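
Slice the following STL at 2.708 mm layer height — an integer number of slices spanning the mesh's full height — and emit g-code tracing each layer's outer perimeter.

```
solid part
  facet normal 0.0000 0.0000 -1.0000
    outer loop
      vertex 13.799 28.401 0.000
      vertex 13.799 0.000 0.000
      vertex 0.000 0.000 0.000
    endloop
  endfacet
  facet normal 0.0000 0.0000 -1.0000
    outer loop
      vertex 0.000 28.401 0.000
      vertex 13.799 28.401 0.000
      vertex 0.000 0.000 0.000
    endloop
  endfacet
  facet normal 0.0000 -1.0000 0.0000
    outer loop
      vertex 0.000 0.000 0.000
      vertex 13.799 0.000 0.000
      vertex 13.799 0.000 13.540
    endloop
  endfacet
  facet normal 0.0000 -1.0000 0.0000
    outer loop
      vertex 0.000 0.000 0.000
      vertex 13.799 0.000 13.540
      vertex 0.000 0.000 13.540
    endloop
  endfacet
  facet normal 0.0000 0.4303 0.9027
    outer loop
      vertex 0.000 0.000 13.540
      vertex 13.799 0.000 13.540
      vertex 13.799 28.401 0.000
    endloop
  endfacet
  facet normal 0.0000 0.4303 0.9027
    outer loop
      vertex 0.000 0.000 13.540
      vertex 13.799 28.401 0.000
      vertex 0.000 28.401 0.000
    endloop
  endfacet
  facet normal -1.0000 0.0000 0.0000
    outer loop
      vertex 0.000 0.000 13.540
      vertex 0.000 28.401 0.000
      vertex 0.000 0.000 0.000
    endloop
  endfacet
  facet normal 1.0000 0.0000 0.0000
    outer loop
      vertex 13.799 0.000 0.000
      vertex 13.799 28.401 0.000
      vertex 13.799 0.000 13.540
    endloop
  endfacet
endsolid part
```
; perimeter-only toolpath
G21 ; units = mm
G90 ; absolute positioning
G28 ; home
; layer 1
G0 Z2.708
G0 X0.000 Y0.000
G1 X13.799 Y0.000
G1 X13.799 Y22.721
G1 X0.000 Y22.721
G1 X0.000 Y0.000
; layer 2
G0 Z5.416
G0 X0.000 Y0.000
G1 X13.799 Y0.000
G1 X13.799 Y17.041
G1 X0.000 Y17.041
G1 X0.000 Y0.000
; layer 3
G0 Z8.124
G0 X0.000 Y0.000
G1 X13.799 Y0.000
G1 X13.799 Y11.360
G1 X0.000 Y11.360
G1 X0.000 Y0.000
; layer 4
G0 Z10.832
G0 X0.000 Y0.000
G1 X13.799 Y0.000
G1 X13.799 Y5.680
G1 X0.000 Y5.680
G1 X0.000 Y0.000
M2 ; end

The solid is a wedge (ramp): 13.8 × 28.4 mm base, rising to 13.5 mm along the y=0 edge and sloping linearly to z=0 at y=28.4. Slicing at Δz = 2.708 mm — 5 equal slices spanning the solid's height, so layer i sits at z = i·h/5 — gives 4 non-empty perimeters. Each is a 4-segment closed polygon; G0 lifts to the layer z and rapids to the start vertex, then G1 traces the edges. The cross-section shrinks linearly with z (the slice at the apex is degenerate and omitted).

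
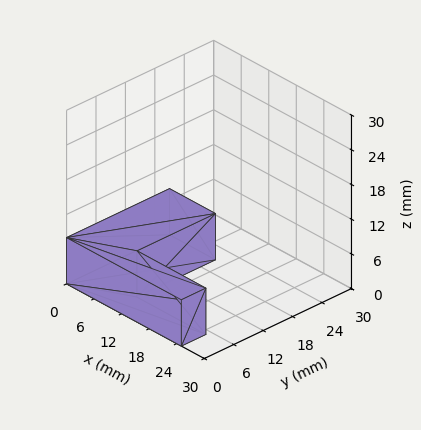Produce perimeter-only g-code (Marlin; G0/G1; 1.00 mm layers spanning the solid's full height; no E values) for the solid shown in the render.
Reading the render: the shape is an L-shaped prism: outer 25 × 21 mm, arm thicknesses ≈ 5 mm (horizontal) and 10 mm (vertical), extruded 8 mm in z (dimensions read to the nearest mm from the axis ticks). For the g-code, the solid's height is divided into equal slices at the stated Δz and each level perimeter traced with G1 moves after a G0 lift.

; perimeter-only toolpath
G21 ; units = mm
G90 ; absolute positioning
G28 ; home
; layer 1
G0 Z1.00
G0 X0.00 Y0.00
G1 X25.00 Y0.00
G1 X25.00 Y5.00
G1 X10.00 Y5.00
G1 X10.00 Y21.00
G1 X0.00 Y21.00
G1 X0.00 Y0.00
; layer 2
G0 Z2.00
G0 X0.00 Y0.00
G1 X25.00 Y0.00
G1 X25.00 Y5.00
G1 X10.00 Y5.00
G1 X10.00 Y21.00
G1 X0.00 Y21.00
G1 X0.00 Y0.00
; layer 3
G0 Z3.00
G0 X0.00 Y0.00
G1 X25.00 Y0.00
G1 X25.00 Y5.00
G1 X10.00 Y5.00
G1 X10.00 Y21.00
G1 X0.00 Y21.00
G1 X0.00 Y0.00
; layer 4
G0 Z4.00
G0 X0.00 Y0.00
G1 X25.00 Y0.00
G1 X25.00 Y5.00
G1 X10.00 Y5.00
G1 X10.00 Y21.00
G1 X0.00 Y21.00
G1 X0.00 Y0.00
; layer 5
G0 Z5.00
G0 X0.00 Y0.00
G1 X25.00 Y0.00
G1 X25.00 Y5.00
G1 X10.00 Y5.00
G1 X10.00 Y21.00
G1 X0.00 Y21.00
G1 X0.00 Y0.00
; layer 6
G0 Z6.00
G0 X0.00 Y0.00
G1 X25.00 Y0.00
G1 X25.00 Y5.00
G1 X10.00 Y5.00
G1 X10.00 Y21.00
G1 X0.00 Y21.00
G1 X0.00 Y0.00
; layer 7
G0 Z7.00
G0 X0.00 Y0.00
G1 X25.00 Y0.00
G1 X25.00 Y5.00
G1 X10.00 Y5.00
G1 X10.00 Y21.00
G1 X0.00 Y21.00
G1 X0.00 Y0.00
; layer 8
G0 Z8.00
G0 X0.00 Y0.00
G1 X25.00 Y0.00
G1 X25.00 Y5.00
G1 X10.00 Y5.00
G1 X10.00 Y21.00
G1 X0.00 Y21.00
G1 X0.00 Y0.00
M2 ; end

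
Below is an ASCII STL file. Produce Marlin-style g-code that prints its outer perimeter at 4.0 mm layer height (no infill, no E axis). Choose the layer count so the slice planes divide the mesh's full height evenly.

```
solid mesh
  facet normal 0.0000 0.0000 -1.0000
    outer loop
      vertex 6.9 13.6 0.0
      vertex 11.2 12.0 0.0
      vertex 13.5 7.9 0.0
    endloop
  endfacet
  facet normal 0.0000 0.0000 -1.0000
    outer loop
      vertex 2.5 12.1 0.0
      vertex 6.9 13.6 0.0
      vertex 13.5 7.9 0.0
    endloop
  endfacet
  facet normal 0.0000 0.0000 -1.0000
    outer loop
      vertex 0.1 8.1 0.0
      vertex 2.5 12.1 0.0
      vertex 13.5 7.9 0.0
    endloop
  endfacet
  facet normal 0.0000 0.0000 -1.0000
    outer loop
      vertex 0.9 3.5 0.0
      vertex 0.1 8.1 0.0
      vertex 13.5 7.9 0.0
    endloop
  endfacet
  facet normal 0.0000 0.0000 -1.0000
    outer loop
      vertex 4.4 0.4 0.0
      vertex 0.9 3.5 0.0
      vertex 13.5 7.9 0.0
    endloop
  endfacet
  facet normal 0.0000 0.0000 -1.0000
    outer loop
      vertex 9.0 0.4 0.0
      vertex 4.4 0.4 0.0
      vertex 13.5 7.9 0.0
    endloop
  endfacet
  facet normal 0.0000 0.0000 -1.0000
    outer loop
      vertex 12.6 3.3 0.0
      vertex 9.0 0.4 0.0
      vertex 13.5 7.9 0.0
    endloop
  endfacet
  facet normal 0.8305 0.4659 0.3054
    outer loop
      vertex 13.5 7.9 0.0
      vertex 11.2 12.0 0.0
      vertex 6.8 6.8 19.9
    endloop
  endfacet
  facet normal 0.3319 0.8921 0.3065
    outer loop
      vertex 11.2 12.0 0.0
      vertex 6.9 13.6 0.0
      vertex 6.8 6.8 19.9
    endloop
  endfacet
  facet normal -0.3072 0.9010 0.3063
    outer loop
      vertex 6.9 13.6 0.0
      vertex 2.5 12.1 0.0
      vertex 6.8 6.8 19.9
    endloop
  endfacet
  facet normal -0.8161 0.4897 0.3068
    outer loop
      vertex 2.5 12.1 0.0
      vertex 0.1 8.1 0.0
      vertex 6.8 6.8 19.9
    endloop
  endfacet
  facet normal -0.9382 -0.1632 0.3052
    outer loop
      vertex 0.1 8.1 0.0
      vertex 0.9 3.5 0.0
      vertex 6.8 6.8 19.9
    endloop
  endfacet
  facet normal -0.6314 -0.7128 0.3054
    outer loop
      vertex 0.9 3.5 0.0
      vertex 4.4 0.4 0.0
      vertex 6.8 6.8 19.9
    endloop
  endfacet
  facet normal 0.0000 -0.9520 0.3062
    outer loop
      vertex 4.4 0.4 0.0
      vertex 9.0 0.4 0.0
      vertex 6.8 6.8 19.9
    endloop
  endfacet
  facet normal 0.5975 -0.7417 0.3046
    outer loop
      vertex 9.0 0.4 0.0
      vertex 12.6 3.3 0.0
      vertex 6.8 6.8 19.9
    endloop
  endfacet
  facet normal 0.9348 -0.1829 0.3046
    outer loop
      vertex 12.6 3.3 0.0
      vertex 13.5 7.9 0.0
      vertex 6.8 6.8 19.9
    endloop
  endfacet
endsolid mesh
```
; perimeter-only toolpath
G21 ; units = mm
G90 ; absolute positioning
G28 ; home
; layer 1
G0 Z4.0
G0 X12.2 Y7.7
G1 X10.3 Y11.0
G1 X6.9 Y12.2
G1 X3.4 Y11.0
G1 X1.4 Y7.8
G1 X2.1 Y4.2
G1 X4.9 Y1.7
G1 X8.6 Y1.7
G1 X11.4 Y4.0
G1 X12.2 Y7.7
; layer 2
G0 Z8.0
G0 X10.8 Y7.5
G1 X9.4 Y9.9
G1 X6.9 Y10.9
G1 X4.2 Y10.0
G1 X2.8 Y7.6
G1 X3.3 Y4.8
G1 X5.4 Y3.0
G1 X8.1 Y3.0
G1 X10.3 Y4.7
G1 X10.8 Y7.5
; layer 3
G0 Z11.9
G0 X9.5 Y7.2
G1 X8.6 Y8.9
G1 X6.8 Y9.5
G1 X5.1 Y8.9
G1 X4.1 Y7.3
G1 X4.4 Y5.5
G1 X5.8 Y4.2
G1 X7.7 Y4.2
G1 X9.1 Y5.4
G1 X9.5 Y7.2
; layer 4
G0 Z15.9
G0 X8.1 Y7.0
G1 X7.7 Y7.8
G1 X6.8 Y8.2
G1 X5.9 Y7.9
G1 X5.5 Y7.1
G1 X5.6 Y6.1
G1 X6.3 Y5.5
G1 X7.2 Y5.5
G1 X8.0 Y6.1
G1 X8.1 Y7.0
M2 ; end

The solid is a regular 9-sided pyramid, base circumscribed radius ≈ 6.8 mm, apex at z ≈ 19.9 mm. Slicing at Δz = 4.0 mm — 5 equal slices spanning the solid's height, so layer i sits at z = i·h/5 — gives 4 non-empty perimeters. Each is a 9-segment closed polygon; G0 lifts to the layer z and rapids to the start vertex, then G1 traces the edges. The cross-section shrinks linearly with z (the slice at the apex is degenerate and omitted).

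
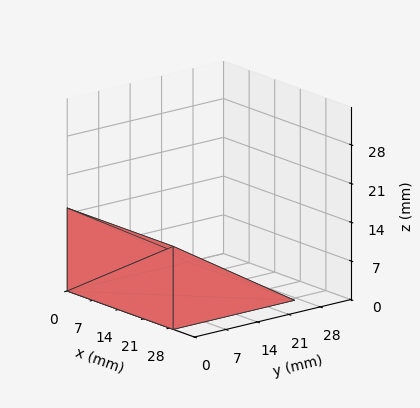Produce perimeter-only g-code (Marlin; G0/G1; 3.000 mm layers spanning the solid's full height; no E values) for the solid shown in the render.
Reading the render: the shape is a wedge (ramp): 29 × 27 mm base, rising to 15 mm along the y=0 edge and sloping linearly to z=0 at y=27 (dimensions read to the nearest mm from the axis ticks). For the g-code, the solid's height is divided into equal slices at the stated Δz and each level perimeter traced with G1 moves after a G0 lift.

; perimeter-only toolpath
G21 ; units = mm
G90 ; absolute positioning
G28 ; home
; layer 1
G0 Z3.000
G0 X0.000 Y0.000
G1 X29.000 Y0.000
G1 X29.000 Y21.600
G1 X0.000 Y21.600
G1 X0.000 Y0.000
; layer 2
G0 Z6.000
G0 X0.000 Y0.000
G1 X29.000 Y0.000
G1 X29.000 Y16.200
G1 X0.000 Y16.200
G1 X0.000 Y0.000
; layer 3
G0 Z9.000
G0 X0.000 Y0.000
G1 X29.000 Y0.000
G1 X29.000 Y10.800
G1 X0.000 Y10.800
G1 X0.000 Y0.000
; layer 4
G0 Z12.000
G0 X0.000 Y0.000
G1 X29.000 Y0.000
G1 X29.000 Y5.400
G1 X0.000 Y5.400
G1 X0.000 Y0.000
M2 ; end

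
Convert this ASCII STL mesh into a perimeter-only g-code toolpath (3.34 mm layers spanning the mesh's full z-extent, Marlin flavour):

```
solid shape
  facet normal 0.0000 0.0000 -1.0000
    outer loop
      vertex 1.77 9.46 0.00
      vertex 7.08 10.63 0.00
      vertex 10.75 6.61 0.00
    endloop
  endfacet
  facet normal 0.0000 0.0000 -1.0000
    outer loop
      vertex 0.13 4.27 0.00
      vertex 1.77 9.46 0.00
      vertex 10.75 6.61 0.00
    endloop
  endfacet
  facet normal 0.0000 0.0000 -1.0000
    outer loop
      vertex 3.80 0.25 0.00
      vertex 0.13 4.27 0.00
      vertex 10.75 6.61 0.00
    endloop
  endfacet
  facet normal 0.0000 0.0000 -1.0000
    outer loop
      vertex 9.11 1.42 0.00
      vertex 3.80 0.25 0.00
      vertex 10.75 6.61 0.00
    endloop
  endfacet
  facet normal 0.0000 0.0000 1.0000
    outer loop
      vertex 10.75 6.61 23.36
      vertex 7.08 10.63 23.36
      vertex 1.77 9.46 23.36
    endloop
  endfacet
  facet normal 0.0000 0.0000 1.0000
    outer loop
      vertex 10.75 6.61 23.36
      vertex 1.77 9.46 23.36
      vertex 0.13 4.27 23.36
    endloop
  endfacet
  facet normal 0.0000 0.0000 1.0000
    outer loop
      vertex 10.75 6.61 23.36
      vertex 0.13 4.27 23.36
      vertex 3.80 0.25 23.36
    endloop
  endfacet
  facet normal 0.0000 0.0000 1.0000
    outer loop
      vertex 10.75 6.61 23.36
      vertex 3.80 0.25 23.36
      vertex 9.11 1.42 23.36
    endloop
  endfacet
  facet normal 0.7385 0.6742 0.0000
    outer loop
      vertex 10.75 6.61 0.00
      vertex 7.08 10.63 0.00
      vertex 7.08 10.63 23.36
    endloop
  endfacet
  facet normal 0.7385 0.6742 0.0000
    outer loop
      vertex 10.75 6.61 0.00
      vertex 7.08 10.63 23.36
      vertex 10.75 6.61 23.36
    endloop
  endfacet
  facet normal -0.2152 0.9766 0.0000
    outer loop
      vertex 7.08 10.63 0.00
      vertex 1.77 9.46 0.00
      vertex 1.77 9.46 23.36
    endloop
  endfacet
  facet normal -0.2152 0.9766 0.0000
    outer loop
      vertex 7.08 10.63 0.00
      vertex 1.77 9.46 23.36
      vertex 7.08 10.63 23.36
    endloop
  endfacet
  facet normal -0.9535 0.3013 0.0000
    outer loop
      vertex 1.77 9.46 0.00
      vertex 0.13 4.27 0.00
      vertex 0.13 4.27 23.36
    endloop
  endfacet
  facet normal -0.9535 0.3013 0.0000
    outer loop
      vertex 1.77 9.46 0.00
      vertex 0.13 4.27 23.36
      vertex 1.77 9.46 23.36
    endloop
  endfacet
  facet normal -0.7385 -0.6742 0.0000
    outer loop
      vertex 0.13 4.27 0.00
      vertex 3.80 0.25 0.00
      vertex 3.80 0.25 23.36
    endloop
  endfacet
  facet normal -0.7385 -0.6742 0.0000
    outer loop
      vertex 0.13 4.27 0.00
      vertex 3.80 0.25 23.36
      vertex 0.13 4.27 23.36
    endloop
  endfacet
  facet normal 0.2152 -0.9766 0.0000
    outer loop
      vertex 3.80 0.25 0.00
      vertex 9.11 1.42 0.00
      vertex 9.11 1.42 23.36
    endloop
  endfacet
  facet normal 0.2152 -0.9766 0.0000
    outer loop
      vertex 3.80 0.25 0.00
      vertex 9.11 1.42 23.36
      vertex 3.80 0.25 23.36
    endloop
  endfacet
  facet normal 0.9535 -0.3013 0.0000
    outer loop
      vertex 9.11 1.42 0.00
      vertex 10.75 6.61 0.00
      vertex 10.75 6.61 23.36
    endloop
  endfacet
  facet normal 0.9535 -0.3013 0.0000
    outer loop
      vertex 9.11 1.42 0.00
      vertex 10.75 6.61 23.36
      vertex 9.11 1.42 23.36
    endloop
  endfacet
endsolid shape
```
; perimeter-only toolpath
G21 ; units = mm
G90 ; absolute positioning
G28 ; home
; layer 1
G0 Z3.34
G0 X10.75 Y6.61
G1 X7.08 Y10.63
G1 X1.77 Y9.46
G1 X0.13 Y4.27
G1 X3.80 Y0.25
G1 X9.11 Y1.42
G1 X10.75 Y6.61
; layer 2
G0 Z6.67
G0 X10.75 Y6.61
G1 X7.08 Y10.63
G1 X1.77 Y9.46
G1 X0.13 Y4.27
G1 X3.80 Y0.25
G1 X9.11 Y1.42
G1 X10.75 Y6.61
; layer 3
G0 Z10.01
G0 X10.75 Y6.61
G1 X7.08 Y10.63
G1 X1.77 Y9.46
G1 X0.13 Y4.27
G1 X3.80 Y0.25
G1 X9.11 Y1.42
G1 X10.75 Y6.61
; layer 4
G0 Z13.35
G0 X10.75 Y6.61
G1 X7.08 Y10.63
G1 X1.77 Y9.46
G1 X0.13 Y4.27
G1 X3.80 Y0.25
G1 X9.11 Y1.42
G1 X10.75 Y6.61
; layer 5
G0 Z16.69
G0 X10.75 Y6.61
G1 X7.08 Y10.63
G1 X1.77 Y9.46
G1 X0.13 Y4.27
G1 X3.80 Y0.25
G1 X9.11 Y1.42
G1 X10.75 Y6.61
; layer 6
G0 Z20.02
G0 X10.75 Y6.61
G1 X7.08 Y10.63
G1 X1.77 Y9.46
G1 X0.13 Y4.27
G1 X3.80 Y0.25
G1 X9.11 Y1.42
G1 X10.75 Y6.61
; layer 7
G0 Z23.36
G0 X10.75 Y6.61
G1 X7.08 Y10.63
G1 X1.77 Y9.46
G1 X0.13 Y4.27
G1 X3.80 Y0.25
G1 X9.11 Y1.42
G1 X10.75 Y6.61
M2 ; end

The solid is a regular 6-sided prism (a cylinder approximated with 6 flat sides), circumscribed radius ≈ 5.44 mm, height ≈ 23.4 mm. Slicing at Δz = 3.34 mm — 7 equal slices spanning the solid's height, so layer i sits at z = i·h/7 — gives 7 non-empty perimeters. Each is a 6-segment closed polygon; G0 lifts to the layer z and rapids to the start vertex, then G1 traces the edges.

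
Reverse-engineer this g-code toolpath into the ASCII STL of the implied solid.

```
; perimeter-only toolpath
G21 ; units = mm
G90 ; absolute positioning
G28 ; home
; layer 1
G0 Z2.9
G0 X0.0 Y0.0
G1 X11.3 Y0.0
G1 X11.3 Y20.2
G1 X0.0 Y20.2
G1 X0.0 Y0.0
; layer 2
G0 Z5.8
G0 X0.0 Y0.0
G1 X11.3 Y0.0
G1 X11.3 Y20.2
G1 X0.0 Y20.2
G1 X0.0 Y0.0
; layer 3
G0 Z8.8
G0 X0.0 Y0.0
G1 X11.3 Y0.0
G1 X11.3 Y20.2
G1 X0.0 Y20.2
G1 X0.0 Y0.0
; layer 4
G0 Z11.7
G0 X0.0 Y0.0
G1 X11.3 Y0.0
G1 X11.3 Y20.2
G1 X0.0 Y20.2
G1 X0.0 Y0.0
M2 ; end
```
solid part
  facet normal 0.0000 0.0000 -1.0000
    outer loop
      vertex 11.3 20.2 0.0
      vertex 11.3 0.0 0.0
      vertex 0.0 0.0 0.0
    endloop
  endfacet
  facet normal 0.0000 0.0000 -1.0000
    outer loop
      vertex 0.0 20.2 0.0
      vertex 11.3 20.2 0.0
      vertex 0.0 0.0 0.0
    endloop
  endfacet
  facet normal 0.0000 0.0000 1.0000
    outer loop
      vertex 0.0 0.0 11.7
      vertex 11.3 0.0 11.7
      vertex 11.3 20.2 11.7
    endloop
  endfacet
  facet normal 0.0000 0.0000 1.0000
    outer loop
      vertex 0.0 0.0 11.7
      vertex 11.3 20.2 11.7
      vertex 0.0 20.2 11.7
    endloop
  endfacet
  facet normal 0.0000 -1.0000 0.0000
    outer loop
      vertex 0.0 0.0 0.0
      vertex 11.3 0.0 0.0
      vertex 11.3 0.0 11.7
    endloop
  endfacet
  facet normal 0.0000 -1.0000 0.0000
    outer loop
      vertex 0.0 0.0 0.0
      vertex 11.3 0.0 11.7
      vertex 0.0 0.0 11.7
    endloop
  endfacet
  facet normal 0.0000 1.0000 0.0000
    outer loop
      vertex 11.3 20.2 11.7
      vertex 11.3 20.2 0.0
      vertex 0.0 20.2 0.0
    endloop
  endfacet
  facet normal 0.0000 1.0000 0.0000
    outer loop
      vertex 0.0 20.2 11.7
      vertex 11.3 20.2 11.7
      vertex 0.0 20.2 0.0
    endloop
  endfacet
  facet normal -1.0000 0.0000 0.0000
    outer loop
      vertex 0.0 20.2 11.7
      vertex 0.0 20.2 0.0
      vertex 0.0 0.0 0.0
    endloop
  endfacet
  facet normal -1.0000 0.0000 0.0000
    outer loop
      vertex 0.0 0.0 11.7
      vertex 0.0 20.2 11.7
      vertex 0.0 0.0 0.0
    endloop
  endfacet
  facet normal 1.0000 0.0000 0.0000
    outer loop
      vertex 11.3 0.0 0.0
      vertex 11.3 20.2 0.0
      vertex 11.3 20.2 11.7
    endloop
  endfacet
  facet normal 1.0000 0.0000 0.0000
    outer loop
      vertex 11.3 0.0 0.0
      vertex 11.3 20.2 11.7
      vertex 11.3 0.0 11.7
    endloop
  endfacet
endsolid part

The G0 Z moves step by Δz≈2.9 mm. Every layer's G1 loop is the same polygon, so the solid is a straight extrusion of it from z=0 to z≈11.7. Closing with flat bottom and top caps and triangulating gives 12 facets — a rectangular box, roughly 11.3 × 20.2 mm footprint and 11.7 mm tall.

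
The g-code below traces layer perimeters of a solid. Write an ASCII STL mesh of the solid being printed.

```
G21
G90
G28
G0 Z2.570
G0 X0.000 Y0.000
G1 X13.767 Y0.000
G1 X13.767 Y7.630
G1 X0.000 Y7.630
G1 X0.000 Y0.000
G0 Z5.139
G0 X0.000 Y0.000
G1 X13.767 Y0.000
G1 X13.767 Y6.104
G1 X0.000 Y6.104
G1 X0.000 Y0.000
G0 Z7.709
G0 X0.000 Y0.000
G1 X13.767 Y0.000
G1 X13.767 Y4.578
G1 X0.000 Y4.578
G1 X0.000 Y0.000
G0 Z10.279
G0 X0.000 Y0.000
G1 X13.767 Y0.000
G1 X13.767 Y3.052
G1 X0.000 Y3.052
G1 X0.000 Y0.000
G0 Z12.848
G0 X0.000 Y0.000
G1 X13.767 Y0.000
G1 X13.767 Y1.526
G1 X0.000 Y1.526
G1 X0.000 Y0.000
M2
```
solid part
  facet normal 0.0000 0.0000 -1.0000
    outer loop
      vertex 13.767 9.156 0.000
      vertex 13.767 0.000 0.000
      vertex 0.000 0.000 0.000
    endloop
  endfacet
  facet normal 0.0000 0.0000 -1.0000
    outer loop
      vertex 0.000 9.156 0.000
      vertex 13.767 9.156 0.000
      vertex 0.000 0.000 0.000
    endloop
  endfacet
  facet normal 0.0000 -1.0000 0.0000
    outer loop
      vertex 0.000 0.000 0.000
      vertex 13.767 0.000 0.000
      vertex 13.767 0.000 15.418
    endloop
  endfacet
  facet normal 0.0000 -1.0000 0.0000
    outer loop
      vertex 0.000 0.000 0.000
      vertex 13.767 0.000 15.418
      vertex 0.000 0.000 15.418
    endloop
  endfacet
  facet normal 0.0000 0.8598 0.5106
    outer loop
      vertex 0.000 0.000 15.418
      vertex 13.767 0.000 15.418
      vertex 13.767 9.156 0.000
    endloop
  endfacet
  facet normal 0.0000 0.8598 0.5106
    outer loop
      vertex 0.000 0.000 15.418
      vertex 13.767 9.156 0.000
      vertex 0.000 9.156 0.000
    endloop
  endfacet
  facet normal -1.0000 0.0000 0.0000
    outer loop
      vertex 0.000 0.000 15.418
      vertex 0.000 9.156 0.000
      vertex 0.000 0.000 0.000
    endloop
  endfacet
  facet normal 1.0000 0.0000 0.0000
    outer loop
      vertex 13.767 0.000 0.000
      vertex 13.767 9.156 0.000
      vertex 13.767 0.000 15.418
    endloop
  endfacet
endsolid part

The G0 Z moves step by Δz≈2.570 mm. The G1 loops shrink linearly with z, so the solid tapers from its base footprint up to z≈15.4. Closing with a flat bottom cap and the tapered top and triangulating gives 8 facets — a wedge (ramp): 13.8 × 9.16 mm base, rising to 15.4 mm along the y=0 edge and sloping linearly to z=0 at y=9.16.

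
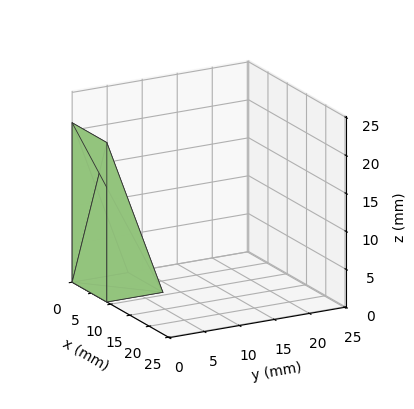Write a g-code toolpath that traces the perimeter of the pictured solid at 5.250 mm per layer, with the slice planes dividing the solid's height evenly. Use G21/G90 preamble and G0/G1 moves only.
Reading the render: the shape is a wedge (ramp): 9 × 8 mm base, rising to 21 mm along the y=0 edge and sloping linearly to z=0 at y=8 (dimensions read to the nearest mm from the axis ticks). For the g-code, the solid's height is divided into equal slices at the stated Δz and each level perimeter traced with G1 moves after a G0 lift.

; perimeter-only toolpath
G21 ; units = mm
G90 ; absolute positioning
G28 ; home
; layer 1
G0 Z5.250
G0 X0.000 Y0.000
G1 X9.000 Y0.000
G1 X9.000 Y6.000
G1 X0.000 Y6.000
G1 X0.000 Y0.000
; layer 2
G0 Z10.500
G0 X0.000 Y0.000
G1 X9.000 Y0.000
G1 X9.000 Y4.000
G1 X0.000 Y4.000
G1 X0.000 Y0.000
; layer 3
G0 Z15.750
G0 X0.000 Y0.000
G1 X9.000 Y0.000
G1 X9.000 Y2.000
G1 X0.000 Y2.000
G1 X0.000 Y0.000
M2 ; end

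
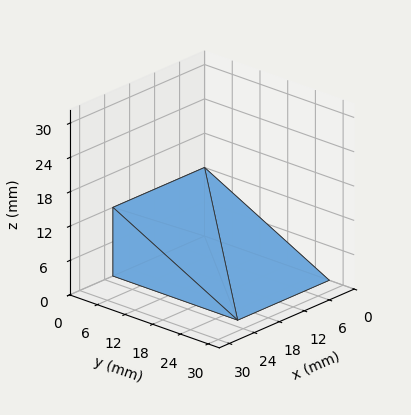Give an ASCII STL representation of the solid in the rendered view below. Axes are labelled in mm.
Reading the render: the shape is a wedge (ramp): 22 × 27 mm base, rising to 12 mm along the y=0 edge and sloping linearly to z=0 at y=27 (dimensions read to the nearest mm from the axis ticks). For the STL, each face is triangulated and given an outward normal.

solid part
  facet normal 0.0000 0.0000 -1.0000
    outer loop
      vertex 22.00 27.00 0.00
      vertex 22.00 0.00 0.00
      vertex 0.00 0.00 0.00
    endloop
  endfacet
  facet normal 0.0000 0.0000 -1.0000
    outer loop
      vertex 0.00 27.00 0.00
      vertex 22.00 27.00 0.00
      vertex 0.00 0.00 0.00
    endloop
  endfacet
  facet normal 0.0000 -1.0000 0.0000
    outer loop
      vertex 0.00 0.00 0.00
      vertex 22.00 0.00 0.00
      vertex 22.00 0.00 12.00
    endloop
  endfacet
  facet normal 0.0000 -1.0000 0.0000
    outer loop
      vertex 0.00 0.00 0.00
      vertex 22.00 0.00 12.00
      vertex 0.00 0.00 12.00
    endloop
  endfacet
  facet normal 0.0000 0.4061 0.9138
    outer loop
      vertex 0.00 0.00 12.00
      vertex 22.00 0.00 12.00
      vertex 22.00 27.00 0.00
    endloop
  endfacet
  facet normal 0.0000 0.4061 0.9138
    outer loop
      vertex 0.00 0.00 12.00
      vertex 22.00 27.00 0.00
      vertex 0.00 27.00 0.00
    endloop
  endfacet
  facet normal -1.0000 0.0000 0.0000
    outer loop
      vertex 0.00 0.00 12.00
      vertex 0.00 27.00 0.00
      vertex 0.00 0.00 0.00
    endloop
  endfacet
  facet normal 1.0000 0.0000 0.0000
    outer loop
      vertex 22.00 0.00 0.00
      vertex 22.00 27.00 0.00
      vertex 22.00 0.00 12.00
    endloop
  endfacet
endsolid part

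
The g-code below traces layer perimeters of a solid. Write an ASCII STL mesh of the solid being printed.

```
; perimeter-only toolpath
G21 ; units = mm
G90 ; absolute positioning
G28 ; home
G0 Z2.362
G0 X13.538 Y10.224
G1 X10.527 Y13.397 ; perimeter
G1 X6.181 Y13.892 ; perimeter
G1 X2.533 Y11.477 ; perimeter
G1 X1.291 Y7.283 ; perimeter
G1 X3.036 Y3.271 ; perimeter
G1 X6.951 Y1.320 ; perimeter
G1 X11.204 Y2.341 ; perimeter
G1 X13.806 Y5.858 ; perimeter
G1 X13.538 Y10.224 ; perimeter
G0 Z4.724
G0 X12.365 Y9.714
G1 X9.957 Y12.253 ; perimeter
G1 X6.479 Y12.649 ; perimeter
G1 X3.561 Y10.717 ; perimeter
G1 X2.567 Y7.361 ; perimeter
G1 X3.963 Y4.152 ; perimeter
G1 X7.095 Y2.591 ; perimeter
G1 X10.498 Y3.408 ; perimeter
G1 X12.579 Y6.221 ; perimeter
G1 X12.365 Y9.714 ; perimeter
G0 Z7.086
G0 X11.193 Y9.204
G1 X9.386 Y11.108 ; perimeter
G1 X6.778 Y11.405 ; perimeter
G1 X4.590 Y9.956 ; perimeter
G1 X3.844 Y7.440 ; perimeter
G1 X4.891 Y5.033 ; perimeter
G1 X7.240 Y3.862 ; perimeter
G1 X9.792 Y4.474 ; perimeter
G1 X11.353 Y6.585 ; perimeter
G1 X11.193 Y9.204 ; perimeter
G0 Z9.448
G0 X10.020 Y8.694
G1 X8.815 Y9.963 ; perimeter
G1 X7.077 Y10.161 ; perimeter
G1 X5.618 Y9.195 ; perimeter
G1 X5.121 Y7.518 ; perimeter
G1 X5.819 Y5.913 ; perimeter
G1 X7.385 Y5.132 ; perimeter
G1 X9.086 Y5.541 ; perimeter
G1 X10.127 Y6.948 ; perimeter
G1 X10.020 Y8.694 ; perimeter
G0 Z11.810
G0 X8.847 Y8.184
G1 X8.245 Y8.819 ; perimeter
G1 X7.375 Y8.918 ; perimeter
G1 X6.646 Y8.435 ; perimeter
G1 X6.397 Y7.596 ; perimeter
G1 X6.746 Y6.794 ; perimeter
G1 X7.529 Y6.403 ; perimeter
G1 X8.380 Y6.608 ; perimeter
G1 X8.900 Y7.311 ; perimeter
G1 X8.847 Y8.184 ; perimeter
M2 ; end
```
solid part
  facet normal 0.0000 0.0000 -1.0000
    outer loop
      vertex 5.882 15.136 0.000
      vertex 11.098 14.542 0.000
      vertex 14.711 10.734 0.000
    endloop
  endfacet
  facet normal 0.0000 0.0000 -1.0000
    outer loop
      vertex 1.505 12.238 0.000
      vertex 5.882 15.136 0.000
      vertex 14.711 10.734 0.000
    endloop
  endfacet
  facet normal 0.0000 0.0000 -1.0000
    outer loop
      vertex 0.014 7.205 0.000
      vertex 1.505 12.238 0.000
      vertex 14.711 10.734 0.000
    endloop
  endfacet
  facet normal 0.0000 0.0000 -1.0000
    outer loop
      vertex 2.108 2.391 0.000
      vertex 0.014 7.205 0.000
      vertex 14.711 10.734 0.000
    endloop
  endfacet
  facet normal 0.0000 0.0000 -1.0000
    outer loop
      vertex 6.806 0.049 0.000
      vertex 2.108 2.391 0.000
      vertex 14.711 10.734 0.000
    endloop
  endfacet
  facet normal 0.0000 0.0000 -1.0000
    outer loop
      vertex 11.910 1.275 0.000
      vertex 6.806 0.049 0.000
      vertex 14.711 10.734 0.000
    endloop
  endfacet
  facet normal 0.0000 0.0000 -1.0000
    outer loop
      vertex 15.032 5.495 0.000
      vertex 11.910 1.275 0.000
      vertex 14.711 10.734 0.000
    endloop
  endfacet
  facet normal 0.6466 0.6134 0.4535
    outer loop
      vertex 14.711 10.734 0.000
      vertex 11.098 14.542 0.000
      vertex 7.674 7.674 14.172
    endloop
  endfacet
  facet normal 0.1008 0.8855 0.4535
    outer loop
      vertex 11.098 14.542 0.000
      vertex 5.882 15.136 0.000
      vertex 7.674 7.674 14.172
    endloop
  endfacet
  facet normal -0.4920 0.7431 0.4535
    outer loop
      vertex 5.882 15.136 0.000
      vertex 1.505 12.238 0.000
      vertex 7.674 7.674 14.172
    endloop
  endfacet
  facet normal -0.8545 0.2532 0.4535
    outer loop
      vertex 1.505 12.238 0.000
      vertex 0.014 7.205 0.000
      vertex 7.674 7.674 14.172
    endloop
  endfacet
  facet normal -0.8173 -0.3555 0.4535
    outer loop
      vertex 0.014 7.205 0.000
      vertex 2.108 2.391 0.000
      vertex 7.674 7.674 14.172
    endloop
  endfacet
  facet normal -0.3976 -0.7976 0.4535
    outer loop
      vertex 2.108 2.391 0.000
      vertex 6.806 0.049 0.000
      vertex 7.674 7.674 14.172
    endloop
  endfacet
  facet normal 0.2082 -0.8666 0.4535
    outer loop
      vertex 6.806 0.049 0.000
      vertex 11.910 1.275 0.000
      vertex 7.674 7.674 14.172
    endloop
  endfacet
  facet normal 0.7165 -0.5301 0.4535
    outer loop
      vertex 11.910 1.275 0.000
      vertex 15.032 5.495 0.000
      vertex 7.674 7.674 14.172
    endloop
  endfacet
  facet normal 0.8896 0.0545 0.4535
    outer loop
      vertex 15.032 5.495 0.000
      vertex 14.711 10.734 0.000
      vertex 7.674 7.674 14.172
    endloop
  endfacet
endsolid part

The G0 Z moves step by Δz≈2.362 mm. The G1 loops shrink linearly with z, so the solid tapers from its base footprint up to z≈14.2. Closing with a flat bottom cap and the tapered top and triangulating gives 16 facets — a regular 9-sided pyramid, base circumscribed radius ≈ 7.67 mm, apex at z ≈ 14.2 mm.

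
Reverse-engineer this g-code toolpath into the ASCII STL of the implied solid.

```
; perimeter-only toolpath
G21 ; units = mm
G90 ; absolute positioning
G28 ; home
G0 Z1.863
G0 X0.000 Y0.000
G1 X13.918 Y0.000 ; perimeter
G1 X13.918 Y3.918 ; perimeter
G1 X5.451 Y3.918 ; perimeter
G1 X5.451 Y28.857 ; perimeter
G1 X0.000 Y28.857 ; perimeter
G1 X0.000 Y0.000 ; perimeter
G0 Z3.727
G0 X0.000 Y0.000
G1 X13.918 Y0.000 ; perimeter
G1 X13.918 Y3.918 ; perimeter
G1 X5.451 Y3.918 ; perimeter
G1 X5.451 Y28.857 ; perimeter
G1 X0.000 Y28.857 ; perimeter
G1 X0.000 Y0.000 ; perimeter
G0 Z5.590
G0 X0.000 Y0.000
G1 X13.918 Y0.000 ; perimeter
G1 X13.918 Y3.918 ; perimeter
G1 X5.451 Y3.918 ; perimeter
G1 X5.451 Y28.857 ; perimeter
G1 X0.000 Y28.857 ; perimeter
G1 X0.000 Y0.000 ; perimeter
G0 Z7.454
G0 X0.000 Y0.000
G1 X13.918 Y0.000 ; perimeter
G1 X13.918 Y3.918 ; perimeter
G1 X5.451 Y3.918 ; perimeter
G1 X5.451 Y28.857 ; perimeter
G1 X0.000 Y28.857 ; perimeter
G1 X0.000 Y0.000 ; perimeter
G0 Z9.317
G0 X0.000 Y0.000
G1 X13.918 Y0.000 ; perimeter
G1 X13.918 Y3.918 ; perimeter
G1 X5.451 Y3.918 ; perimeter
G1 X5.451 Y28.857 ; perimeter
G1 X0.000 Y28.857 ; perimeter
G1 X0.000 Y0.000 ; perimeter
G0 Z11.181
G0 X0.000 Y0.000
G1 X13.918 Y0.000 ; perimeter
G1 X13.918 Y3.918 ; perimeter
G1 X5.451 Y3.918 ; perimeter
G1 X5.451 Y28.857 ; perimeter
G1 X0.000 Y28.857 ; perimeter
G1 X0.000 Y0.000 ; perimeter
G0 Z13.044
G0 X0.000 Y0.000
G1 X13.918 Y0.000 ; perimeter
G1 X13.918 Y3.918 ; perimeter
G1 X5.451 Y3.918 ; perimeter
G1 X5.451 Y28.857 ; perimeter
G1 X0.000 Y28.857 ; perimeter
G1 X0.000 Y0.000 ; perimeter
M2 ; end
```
solid part
  facet normal 0.0000 0.0000 -1.0000
    outer loop
      vertex 13.918 3.918 0.000
      vertex 13.918 0.000 0.000
      vertex 0.000 0.000 0.000
    endloop
  endfacet
  facet normal 0.0000 0.0000 -1.0000
    outer loop
      vertex 5.451 3.918 0.000
      vertex 13.918 3.918 0.000
      vertex 0.000 0.000 0.000
    endloop
  endfacet
  facet normal 0.0000 0.0000 -1.0000
    outer loop
      vertex 5.451 28.857 0.000
      vertex 5.451 3.918 0.000
      vertex 0.000 0.000 0.000
    endloop
  endfacet
  facet normal 0.0000 0.0000 -1.0000
    outer loop
      vertex 0.000 28.857 0.000
      vertex 5.451 28.857 0.000
      vertex 0.000 0.000 0.000
    endloop
  endfacet
  facet normal 0.0000 0.0000 1.0000
    outer loop
      vertex 0.000 0.000 13.044
      vertex 13.918 0.000 13.044
      vertex 13.918 3.918 13.044
    endloop
  endfacet
  facet normal 0.0000 0.0000 1.0000
    outer loop
      vertex 0.000 0.000 13.044
      vertex 13.918 3.918 13.044
      vertex 5.451 3.918 13.044
    endloop
  endfacet
  facet normal 0.0000 0.0000 1.0000
    outer loop
      vertex 0.000 0.000 13.044
      vertex 5.451 3.918 13.044
      vertex 5.451 28.857 13.044
    endloop
  endfacet
  facet normal 0.0000 0.0000 1.0000
    outer loop
      vertex 0.000 0.000 13.044
      vertex 5.451 28.857 13.044
      vertex 0.000 28.857 13.044
    endloop
  endfacet
  facet normal 0.0000 -1.0000 0.0000
    outer loop
      vertex 0.000 0.000 0.000
      vertex 13.918 0.000 0.000
      vertex 13.918 0.000 13.044
    endloop
  endfacet
  facet normal 0.0000 -1.0000 0.0000
    outer loop
      vertex 0.000 0.000 0.000
      vertex 13.918 0.000 13.044
      vertex 0.000 0.000 13.044
    endloop
  endfacet
  facet normal 1.0000 0.0000 0.0000
    outer loop
      vertex 13.918 0.000 0.000
      vertex 13.918 3.918 0.000
      vertex 13.918 3.918 13.044
    endloop
  endfacet
  facet normal 1.0000 0.0000 0.0000
    outer loop
      vertex 13.918 0.000 0.000
      vertex 13.918 3.918 13.044
      vertex 13.918 0.000 13.044
    endloop
  endfacet
  facet normal 0.0000 1.0000 0.0000
    outer loop
      vertex 13.918 3.918 0.000
      vertex 5.451 3.918 0.000
      vertex 5.451 3.918 13.044
    endloop
  endfacet
  facet normal 0.0000 1.0000 0.0000
    outer loop
      vertex 13.918 3.918 0.000
      vertex 5.451 3.918 13.044
      vertex 13.918 3.918 13.044
    endloop
  endfacet
  facet normal 1.0000 0.0000 0.0000
    outer loop
      vertex 5.451 3.918 0.000
      vertex 5.451 28.857 0.000
      vertex 5.451 28.857 13.044
    endloop
  endfacet
  facet normal 1.0000 0.0000 0.0000
    outer loop
      vertex 5.451 3.918 0.000
      vertex 5.451 28.857 13.044
      vertex 5.451 3.918 13.044
    endloop
  endfacet
  facet normal 0.0000 1.0000 0.0000
    outer loop
      vertex 5.451 28.857 0.000
      vertex 0.000 28.857 0.000
      vertex 0.000 28.857 13.044
    endloop
  endfacet
  facet normal 0.0000 1.0000 0.0000
    outer loop
      vertex 5.451 28.857 0.000
      vertex 0.000 28.857 13.044
      vertex 5.451 28.857 13.044
    endloop
  endfacet
  facet normal -1.0000 0.0000 0.0000
    outer loop
      vertex 0.000 28.857 0.000
      vertex 0.000 0.000 0.000
      vertex 0.000 0.000 13.044
    endloop
  endfacet
  facet normal -1.0000 0.0000 0.0000
    outer loop
      vertex 0.000 28.857 0.000
      vertex 0.000 0.000 13.044
      vertex 0.000 28.857 13.044
    endloop
  endfacet
endsolid part

The G0 Z moves step by Δz≈1.863 mm. Every layer's G1 loop is the same polygon, so the solid is a straight extrusion of it from z=0 to z≈13. Closing with flat bottom and top caps and triangulating gives 20 facets — an L-shaped prism: outer 13.9 × 28.9 mm, arm thicknesses ≈ 3.92 mm (horizontal) and 5.45 mm (vertical), extruded 13 mm in z.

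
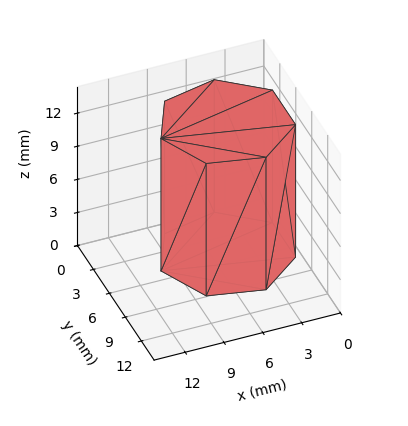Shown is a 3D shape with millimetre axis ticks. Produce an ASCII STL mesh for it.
Reading the render: the shape is a regular 7-sided prism (a cylinder approximated with 7 flat sides), circumscribed radius ≈ 5 mm, height ≈ 12 mm (dimensions read to the nearest mm from the axis ticks). For the STL, each face is triangulated and given an outward normal.

solid part
  facet normal 0.0000 0.0000 -1.0000
    outer loop
      vertex 3.887 9.875 0.000
      vertex 8.117 8.909 0.000
      vertex 10.000 5.000 0.000
    endloop
  endfacet
  facet normal 0.0000 0.0000 -1.0000
    outer loop
      vertex 0.495 7.169 0.000
      vertex 3.887 9.875 0.000
      vertex 10.000 5.000 0.000
    endloop
  endfacet
  facet normal 0.0000 0.0000 -1.0000
    outer loop
      vertex 0.495 2.831 0.000
      vertex 0.495 7.169 0.000
      vertex 10.000 5.000 0.000
    endloop
  endfacet
  facet normal 0.0000 0.0000 -1.0000
    outer loop
      vertex 3.887 0.125 0.000
      vertex 0.495 2.831 0.000
      vertex 10.000 5.000 0.000
    endloop
  endfacet
  facet normal 0.0000 0.0000 -1.0000
    outer loop
      vertex 8.117 1.091 0.000
      vertex 3.887 0.125 0.000
      vertex 10.000 5.000 0.000
    endloop
  endfacet
  facet normal 0.0000 0.0000 1.0000
    outer loop
      vertex 10.000 5.000 12.000
      vertex 8.117 8.909 12.000
      vertex 3.887 9.875 12.000
    endloop
  endfacet
  facet normal 0.0000 0.0000 1.0000
    outer loop
      vertex 10.000 5.000 12.000
      vertex 3.887 9.875 12.000
      vertex 0.495 7.169 12.000
    endloop
  endfacet
  facet normal 0.0000 0.0000 1.0000
    outer loop
      vertex 10.000 5.000 12.000
      vertex 0.495 7.169 12.000
      vertex 0.495 2.831 12.000
    endloop
  endfacet
  facet normal 0.0000 0.0000 1.0000
    outer loop
      vertex 10.000 5.000 12.000
      vertex 0.495 2.831 12.000
      vertex 3.887 0.125 12.000
    endloop
  endfacet
  facet normal 0.0000 0.0000 1.0000
    outer loop
      vertex 10.000 5.000 12.000
      vertex 3.887 0.125 12.000
      vertex 8.117 1.091 12.000
    endloop
  endfacet
  facet normal 0.9009 0.4340 0.0000
    outer loop
      vertex 10.000 5.000 0.000
      vertex 8.117 8.909 0.000
      vertex 8.117 8.909 12.000
    endloop
  endfacet
  facet normal 0.9009 0.4340 0.0000
    outer loop
      vertex 10.000 5.000 0.000
      vertex 8.117 8.909 12.000
      vertex 10.000 5.000 12.000
    endloop
  endfacet
  facet normal 0.2226 0.9749 0.0000
    outer loop
      vertex 8.117 8.909 0.000
      vertex 3.887 9.875 0.000
      vertex 3.887 9.875 12.000
    endloop
  endfacet
  facet normal 0.2226 0.9749 0.0000
    outer loop
      vertex 8.117 8.909 0.000
      vertex 3.887 9.875 12.000
      vertex 8.117 8.909 12.000
    endloop
  endfacet
  facet normal -0.6236 0.7817 0.0000
    outer loop
      vertex 3.887 9.875 0.000
      vertex 0.495 7.169 0.000
      vertex 0.495 7.169 12.000
    endloop
  endfacet
  facet normal -0.6236 0.7817 0.0000
    outer loop
      vertex 3.887 9.875 0.000
      vertex 0.495 7.169 12.000
      vertex 3.887 9.875 12.000
    endloop
  endfacet
  facet normal -1.0000 0.0000 0.0000
    outer loop
      vertex 0.495 7.169 0.000
      vertex 0.495 2.831 0.000
      vertex 0.495 2.831 12.000
    endloop
  endfacet
  facet normal -1.0000 0.0000 0.0000
    outer loop
      vertex 0.495 7.169 0.000
      vertex 0.495 2.831 12.000
      vertex 0.495 7.169 12.000
    endloop
  endfacet
  facet normal -0.6236 -0.7817 0.0000
    outer loop
      vertex 0.495 2.831 0.000
      vertex 3.887 0.125 0.000
      vertex 3.887 0.125 12.000
    endloop
  endfacet
  facet normal -0.6236 -0.7817 0.0000
    outer loop
      vertex 0.495 2.831 0.000
      vertex 3.887 0.125 12.000
      vertex 0.495 2.831 12.000
    endloop
  endfacet
  facet normal 0.2226 -0.9749 0.0000
    outer loop
      vertex 3.887 0.125 0.000
      vertex 8.117 1.091 0.000
      vertex 8.117 1.091 12.000
    endloop
  endfacet
  facet normal 0.2226 -0.9749 0.0000
    outer loop
      vertex 3.887 0.125 0.000
      vertex 8.117 1.091 12.000
      vertex 3.887 0.125 12.000
    endloop
  endfacet
  facet normal 0.9009 -0.4340 0.0000
    outer loop
      vertex 8.117 1.091 0.000
      vertex 10.000 5.000 0.000
      vertex 10.000 5.000 12.000
    endloop
  endfacet
  facet normal 0.9009 -0.4340 0.0000
    outer loop
      vertex 8.117 1.091 0.000
      vertex 10.000 5.000 12.000
      vertex 8.117 1.091 12.000
    endloop
  endfacet
endsolid part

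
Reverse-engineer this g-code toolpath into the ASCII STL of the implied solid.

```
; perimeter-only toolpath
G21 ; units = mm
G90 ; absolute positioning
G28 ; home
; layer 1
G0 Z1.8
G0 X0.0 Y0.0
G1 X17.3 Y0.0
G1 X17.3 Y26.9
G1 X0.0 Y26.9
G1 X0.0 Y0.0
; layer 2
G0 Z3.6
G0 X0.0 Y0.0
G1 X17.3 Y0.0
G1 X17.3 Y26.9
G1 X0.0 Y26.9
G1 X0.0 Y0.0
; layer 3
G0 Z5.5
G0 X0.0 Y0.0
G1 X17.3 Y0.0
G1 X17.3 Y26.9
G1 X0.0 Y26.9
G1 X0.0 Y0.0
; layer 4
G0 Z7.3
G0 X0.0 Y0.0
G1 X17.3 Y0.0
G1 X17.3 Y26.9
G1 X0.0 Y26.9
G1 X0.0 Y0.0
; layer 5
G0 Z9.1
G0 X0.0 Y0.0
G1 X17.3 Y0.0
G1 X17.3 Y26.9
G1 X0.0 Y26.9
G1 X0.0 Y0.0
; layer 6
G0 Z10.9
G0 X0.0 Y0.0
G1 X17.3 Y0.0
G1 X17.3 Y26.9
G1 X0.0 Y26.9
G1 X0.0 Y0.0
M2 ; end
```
solid part
  facet normal 0.0000 0.0000 -1.0000
    outer loop
      vertex 17.3 26.9 0.0
      vertex 17.3 0.0 0.0
      vertex 0.0 0.0 0.0
    endloop
  endfacet
  facet normal 0.0000 0.0000 -1.0000
    outer loop
      vertex 0.0 26.9 0.0
      vertex 17.3 26.9 0.0
      vertex 0.0 0.0 0.0
    endloop
  endfacet
  facet normal 0.0000 0.0000 1.0000
    outer loop
      vertex 0.0 0.0 10.9
      vertex 17.3 0.0 10.9
      vertex 17.3 26.9 10.9
    endloop
  endfacet
  facet normal 0.0000 0.0000 1.0000
    outer loop
      vertex 0.0 0.0 10.9
      vertex 17.3 26.9 10.9
      vertex 0.0 26.9 10.9
    endloop
  endfacet
  facet normal 0.0000 -1.0000 0.0000
    outer loop
      vertex 0.0 0.0 0.0
      vertex 17.3 0.0 0.0
      vertex 17.3 0.0 10.9
    endloop
  endfacet
  facet normal 0.0000 -1.0000 0.0000
    outer loop
      vertex 0.0 0.0 0.0
      vertex 17.3 0.0 10.9
      vertex 0.0 0.0 10.9
    endloop
  endfacet
  facet normal 0.0000 1.0000 0.0000
    outer loop
      vertex 17.3 26.9 10.9
      vertex 17.3 26.9 0.0
      vertex 0.0 26.9 0.0
    endloop
  endfacet
  facet normal 0.0000 1.0000 0.0000
    outer loop
      vertex 0.0 26.9 10.9
      vertex 17.3 26.9 10.9
      vertex 0.0 26.9 0.0
    endloop
  endfacet
  facet normal -1.0000 0.0000 0.0000
    outer loop
      vertex 0.0 26.9 10.9
      vertex 0.0 26.9 0.0
      vertex 0.0 0.0 0.0
    endloop
  endfacet
  facet normal -1.0000 0.0000 0.0000
    outer loop
      vertex 0.0 0.0 10.9
      vertex 0.0 26.9 10.9
      vertex 0.0 0.0 0.0
    endloop
  endfacet
  facet normal 1.0000 0.0000 0.0000
    outer loop
      vertex 17.3 0.0 0.0
      vertex 17.3 26.9 0.0
      vertex 17.3 26.9 10.9
    endloop
  endfacet
  facet normal 1.0000 0.0000 0.0000
    outer loop
      vertex 17.3 0.0 0.0
      vertex 17.3 26.9 10.9
      vertex 17.3 0.0 10.9
    endloop
  endfacet
endsolid part

The G0 Z moves step by Δz≈1.8 mm. Every layer's G1 loop is the same polygon, so the solid is a straight extrusion of it from z=0 to z≈10.9. Closing with flat bottom and top caps and triangulating gives 12 facets — a rectangular box, roughly 17.3 × 26.9 mm footprint and 10.9 mm tall.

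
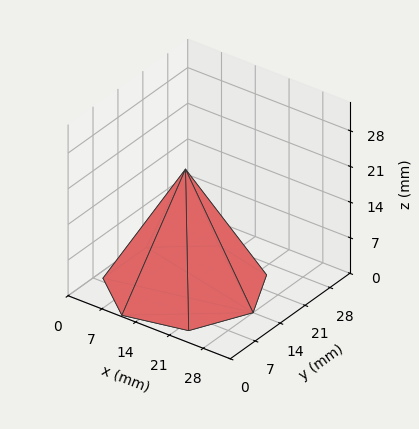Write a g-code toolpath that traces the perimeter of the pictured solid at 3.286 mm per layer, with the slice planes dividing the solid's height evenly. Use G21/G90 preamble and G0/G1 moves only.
Reading the render: the shape is a regular 7-sided pyramid, base circumscribed radius ≈ 14 mm, apex at z ≈ 23 mm (dimensions read to the nearest mm from the axis ticks). For the g-code, the solid's height is divided into equal slices at the stated Δz and each level perimeter traced with G1 moves after a G0 lift.

; perimeter-only toolpath
G21 ; units = mm
G90 ; absolute positioning
G28 ; home
; layer 1
G0 Z3.286
G0 X26.000 Y14.000
G1 X21.482 Y23.382
G1 X11.330 Y25.699
G1 X3.188 Y19.206
G1 X3.188 Y8.794
G1 X11.330 Y2.301
G1 X21.482 Y4.618
G1 X26.000 Y14.000
; layer 2
G0 Z6.571
G0 X24.000 Y14.000
G1 X20.235 Y21.819
G1 X11.775 Y23.749
G1 X4.990 Y18.339
G1 X4.990 Y9.661
G1 X11.775 Y4.251
G1 X20.235 Y6.181
G1 X24.000 Y14.000
; layer 3
G0 Z9.857
G0 X22.000 Y14.000
G1 X18.988 Y20.255
G1 X12.220 Y21.799
G1 X6.792 Y17.471
G1 X6.792 Y10.529
G1 X12.220 Y6.201
G1 X18.988 Y7.745
G1 X22.000 Y14.000
; layer 4
G0 Z13.143
G0 X20.000 Y14.000
G1 X17.741 Y18.691
G1 X12.665 Y19.850
G1 X8.594 Y16.603
G1 X8.594 Y11.397
G1 X12.665 Y8.150
G1 X17.741 Y9.309
G1 X20.000 Y14.000
; layer 5
G0 Z16.429
G0 X18.000 Y14.000
G1 X16.494 Y17.127
G1 X13.110 Y17.900
G1 X10.396 Y15.735
G1 X10.396 Y12.265
G1 X13.110 Y10.100
G1 X16.494 Y10.873
G1 X18.000 Y14.000
; layer 6
G0 Z19.714
G0 X16.000 Y14.000
G1 X15.247 Y15.564
G1 X13.555 Y15.950
G1 X12.198 Y14.868
G1 X12.198 Y13.132
G1 X13.555 Y12.050
G1 X15.247 Y12.436
G1 X16.000 Y14.000
M2 ; end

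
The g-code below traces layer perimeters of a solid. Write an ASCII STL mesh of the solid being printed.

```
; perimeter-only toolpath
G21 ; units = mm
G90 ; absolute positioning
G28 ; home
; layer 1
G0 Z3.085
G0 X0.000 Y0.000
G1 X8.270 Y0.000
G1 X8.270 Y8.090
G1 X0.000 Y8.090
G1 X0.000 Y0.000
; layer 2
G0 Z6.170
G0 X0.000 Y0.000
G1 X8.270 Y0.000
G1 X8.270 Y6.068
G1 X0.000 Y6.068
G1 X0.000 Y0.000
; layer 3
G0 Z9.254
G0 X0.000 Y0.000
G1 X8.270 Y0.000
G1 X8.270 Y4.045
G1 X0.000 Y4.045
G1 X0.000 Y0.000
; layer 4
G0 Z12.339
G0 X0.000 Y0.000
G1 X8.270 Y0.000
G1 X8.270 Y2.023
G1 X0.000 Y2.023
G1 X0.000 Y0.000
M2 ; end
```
solid part
  facet normal 0.0000 0.0000 -1.0000
    outer loop
      vertex 8.270 10.113 0.000
      vertex 8.270 0.000 0.000
      vertex 0.000 0.000 0.000
    endloop
  endfacet
  facet normal 0.0000 0.0000 -1.0000
    outer loop
      vertex 0.000 10.113 0.000
      vertex 8.270 10.113 0.000
      vertex 0.000 0.000 0.000
    endloop
  endfacet
  facet normal 0.0000 -1.0000 0.0000
    outer loop
      vertex 0.000 0.000 0.000
      vertex 8.270 0.000 0.000
      vertex 8.270 0.000 15.424
    endloop
  endfacet
  facet normal 0.0000 -1.0000 0.0000
    outer loop
      vertex 0.000 0.000 0.000
      vertex 8.270 0.000 15.424
      vertex 0.000 0.000 15.424
    endloop
  endfacet
  facet normal 0.0000 0.8363 0.5483
    outer loop
      vertex 0.000 0.000 15.424
      vertex 8.270 0.000 15.424
      vertex 8.270 10.113 0.000
    endloop
  endfacet
  facet normal 0.0000 0.8363 0.5483
    outer loop
      vertex 0.000 0.000 15.424
      vertex 8.270 10.113 0.000
      vertex 0.000 10.113 0.000
    endloop
  endfacet
  facet normal -1.0000 0.0000 0.0000
    outer loop
      vertex 0.000 0.000 15.424
      vertex 0.000 10.113 0.000
      vertex 0.000 0.000 0.000
    endloop
  endfacet
  facet normal 1.0000 0.0000 0.0000
    outer loop
      vertex 8.270 0.000 0.000
      vertex 8.270 10.113 0.000
      vertex 8.270 0.000 15.424
    endloop
  endfacet
endsolid part

The G0 Z moves step by Δz≈3.085 mm. The G1 loops shrink linearly with z, so the solid tapers from its base footprint up to z≈15.4. Closing with a flat bottom cap and the tapered top and triangulating gives 8 facets — a wedge (ramp): 8.27 × 10.1 mm base, rising to 15.4 mm along the y=0 edge and sloping linearly to z=0 at y=10.1.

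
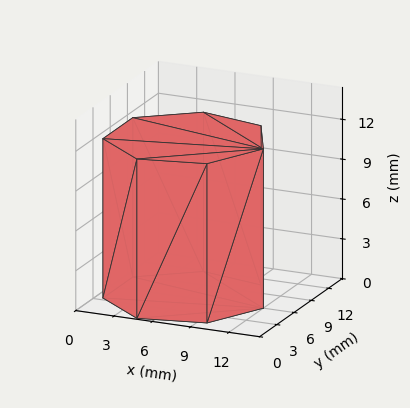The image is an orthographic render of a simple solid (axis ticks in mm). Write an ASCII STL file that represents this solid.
Reading the render: the shape is a regular 7-sided prism (a cylinder approximated with 7 flat sides), circumscribed radius ≈ 6 mm, height ≈ 12 mm (dimensions read to the nearest mm from the axis ticks). For the STL, each face is triangulated and given an outward normal.

solid part
  facet normal 0.0000 0.0000 -1.0000
    outer loop
      vertex 4.7 11.8 0.0
      vertex 9.7 10.7 0.0
      vertex 12.0 6.0 0.0
    endloop
  endfacet
  facet normal 0.0000 0.0000 -1.0000
    outer loop
      vertex 0.6 8.6 0.0
      vertex 4.7 11.8 0.0
      vertex 12.0 6.0 0.0
    endloop
  endfacet
  facet normal 0.0000 0.0000 -1.0000
    outer loop
      vertex 0.6 3.4 0.0
      vertex 0.6 8.6 0.0
      vertex 12.0 6.0 0.0
    endloop
  endfacet
  facet normal 0.0000 0.0000 -1.0000
    outer loop
      vertex 4.7 0.2 0.0
      vertex 0.6 3.4 0.0
      vertex 12.0 6.0 0.0
    endloop
  endfacet
  facet normal 0.0000 0.0000 -1.0000
    outer loop
      vertex 9.7 1.3 0.0
      vertex 4.7 0.2 0.0
      vertex 12.0 6.0 0.0
    endloop
  endfacet
  facet normal 0.0000 0.0000 1.0000
    outer loop
      vertex 12.0 6.0 12.0
      vertex 9.7 10.7 12.0
      vertex 4.7 11.8 12.0
    endloop
  endfacet
  facet normal 0.0000 0.0000 1.0000
    outer loop
      vertex 12.0 6.0 12.0
      vertex 4.7 11.8 12.0
      vertex 0.6 8.6 12.0
    endloop
  endfacet
  facet normal 0.0000 0.0000 1.0000
    outer loop
      vertex 12.0 6.0 12.0
      vertex 0.6 8.6 12.0
      vertex 0.6 3.4 12.0
    endloop
  endfacet
  facet normal 0.0000 0.0000 1.0000
    outer loop
      vertex 12.0 6.0 12.0
      vertex 0.6 3.4 12.0
      vertex 4.7 0.2 12.0
    endloop
  endfacet
  facet normal 0.0000 0.0000 1.0000
    outer loop
      vertex 12.0 6.0 12.0
      vertex 4.7 0.2 12.0
      vertex 9.7 1.3 12.0
    endloop
  endfacet
  facet normal 0.8982 0.4396 0.0000
    outer loop
      vertex 12.0 6.0 0.0
      vertex 9.7 10.7 0.0
      vertex 9.7 10.7 12.0
    endloop
  endfacet
  facet normal 0.8982 0.4396 0.0000
    outer loop
      vertex 12.0 6.0 0.0
      vertex 9.7 10.7 12.0
      vertex 12.0 6.0 12.0
    endloop
  endfacet
  facet normal 0.2149 0.9766 0.0000
    outer loop
      vertex 9.7 10.7 0.0
      vertex 4.7 11.8 0.0
      vertex 4.7 11.8 12.0
    endloop
  endfacet
  facet normal 0.2149 0.9766 0.0000
    outer loop
      vertex 9.7 10.7 0.0
      vertex 4.7 11.8 12.0
      vertex 9.7 10.7 12.0
    endloop
  endfacet
  facet normal -0.6153 0.7883 0.0000
    outer loop
      vertex 4.7 11.8 0.0
      vertex 0.6 8.6 0.0
      vertex 0.6 8.6 12.0
    endloop
  endfacet
  facet normal -0.6153 0.7883 0.0000
    outer loop
      vertex 4.7 11.8 0.0
      vertex 0.6 8.6 12.0
      vertex 4.7 11.8 12.0
    endloop
  endfacet
  facet normal -1.0000 0.0000 0.0000
    outer loop
      vertex 0.6 8.6 0.0
      vertex 0.6 3.4 0.0
      vertex 0.6 3.4 12.0
    endloop
  endfacet
  facet normal -1.0000 0.0000 0.0000
    outer loop
      vertex 0.6 8.6 0.0
      vertex 0.6 3.4 12.0
      vertex 0.6 8.6 12.0
    endloop
  endfacet
  facet normal -0.6153 -0.7883 0.0000
    outer loop
      vertex 0.6 3.4 0.0
      vertex 4.7 0.2 0.0
      vertex 4.7 0.2 12.0
    endloop
  endfacet
  facet normal -0.6153 -0.7883 0.0000
    outer loop
      vertex 0.6 3.4 0.0
      vertex 4.7 0.2 12.0
      vertex 0.6 3.4 12.0
    endloop
  endfacet
  facet normal 0.2149 -0.9766 0.0000
    outer loop
      vertex 4.7 0.2 0.0
      vertex 9.7 1.3 0.0
      vertex 9.7 1.3 12.0
    endloop
  endfacet
  facet normal 0.2149 -0.9766 0.0000
    outer loop
      vertex 4.7 0.2 0.0
      vertex 9.7 1.3 12.0
      vertex 4.7 0.2 12.0
    endloop
  endfacet
  facet normal 0.8982 -0.4396 0.0000
    outer loop
      vertex 9.7 1.3 0.0
      vertex 12.0 6.0 0.0
      vertex 12.0 6.0 12.0
    endloop
  endfacet
  facet normal 0.8982 -0.4396 0.0000
    outer loop
      vertex 9.7 1.3 0.0
      vertex 12.0 6.0 12.0
      vertex 9.7 1.3 12.0
    endloop
  endfacet
endsolid part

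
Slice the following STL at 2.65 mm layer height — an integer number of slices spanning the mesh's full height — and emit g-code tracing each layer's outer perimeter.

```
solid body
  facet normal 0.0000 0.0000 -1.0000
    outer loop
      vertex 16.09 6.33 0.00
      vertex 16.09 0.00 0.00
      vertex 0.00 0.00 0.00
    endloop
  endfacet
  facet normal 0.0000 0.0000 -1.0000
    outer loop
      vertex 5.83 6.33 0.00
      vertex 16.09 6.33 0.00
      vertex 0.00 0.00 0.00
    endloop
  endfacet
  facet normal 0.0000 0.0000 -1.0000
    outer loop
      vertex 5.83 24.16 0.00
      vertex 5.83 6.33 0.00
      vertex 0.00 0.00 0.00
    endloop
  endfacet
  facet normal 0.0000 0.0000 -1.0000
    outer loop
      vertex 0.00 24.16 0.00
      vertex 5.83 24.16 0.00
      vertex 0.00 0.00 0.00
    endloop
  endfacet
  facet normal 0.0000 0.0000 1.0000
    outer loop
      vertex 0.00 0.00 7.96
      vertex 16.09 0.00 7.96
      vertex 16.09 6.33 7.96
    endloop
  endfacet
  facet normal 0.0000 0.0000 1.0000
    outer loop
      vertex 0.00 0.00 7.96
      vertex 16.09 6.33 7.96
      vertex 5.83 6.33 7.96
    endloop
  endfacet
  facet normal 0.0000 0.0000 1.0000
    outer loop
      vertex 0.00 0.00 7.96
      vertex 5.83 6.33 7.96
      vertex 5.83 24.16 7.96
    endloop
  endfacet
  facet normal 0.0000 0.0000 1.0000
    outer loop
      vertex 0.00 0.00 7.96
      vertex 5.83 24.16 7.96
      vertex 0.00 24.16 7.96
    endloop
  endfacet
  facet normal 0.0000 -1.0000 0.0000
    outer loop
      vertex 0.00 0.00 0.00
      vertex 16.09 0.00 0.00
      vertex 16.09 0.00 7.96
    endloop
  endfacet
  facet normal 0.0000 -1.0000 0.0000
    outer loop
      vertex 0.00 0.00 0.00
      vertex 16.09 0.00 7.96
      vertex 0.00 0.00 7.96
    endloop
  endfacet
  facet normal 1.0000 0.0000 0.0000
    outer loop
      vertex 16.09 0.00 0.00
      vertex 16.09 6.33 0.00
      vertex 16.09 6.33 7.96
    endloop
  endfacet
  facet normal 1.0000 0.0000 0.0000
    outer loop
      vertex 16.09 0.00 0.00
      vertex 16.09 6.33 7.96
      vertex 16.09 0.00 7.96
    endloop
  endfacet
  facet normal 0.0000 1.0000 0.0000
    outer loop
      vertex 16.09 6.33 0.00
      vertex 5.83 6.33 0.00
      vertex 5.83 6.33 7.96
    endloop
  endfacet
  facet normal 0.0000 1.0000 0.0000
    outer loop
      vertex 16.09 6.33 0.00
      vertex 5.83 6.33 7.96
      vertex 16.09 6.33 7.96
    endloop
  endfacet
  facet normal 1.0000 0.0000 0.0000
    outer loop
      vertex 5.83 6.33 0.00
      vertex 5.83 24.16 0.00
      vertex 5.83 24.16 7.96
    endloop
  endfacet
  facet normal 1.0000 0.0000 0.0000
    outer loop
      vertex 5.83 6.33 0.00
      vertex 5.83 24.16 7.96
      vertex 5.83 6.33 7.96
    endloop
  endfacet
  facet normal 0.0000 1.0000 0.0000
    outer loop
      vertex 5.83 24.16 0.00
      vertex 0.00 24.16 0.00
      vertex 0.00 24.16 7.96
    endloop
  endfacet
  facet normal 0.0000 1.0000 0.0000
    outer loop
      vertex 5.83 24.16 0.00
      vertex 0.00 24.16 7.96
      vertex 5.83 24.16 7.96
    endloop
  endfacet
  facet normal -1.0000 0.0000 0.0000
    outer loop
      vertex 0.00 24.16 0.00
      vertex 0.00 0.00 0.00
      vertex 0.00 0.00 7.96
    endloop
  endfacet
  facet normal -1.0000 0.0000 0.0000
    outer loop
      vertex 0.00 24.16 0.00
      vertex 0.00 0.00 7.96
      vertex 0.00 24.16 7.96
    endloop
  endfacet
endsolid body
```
; perimeter-only toolpath
G21 ; units = mm
G90 ; absolute positioning
G28 ; home
; layer 1
G0 Z2.65
G0 X0.00 Y0.00
G1 X16.09 Y0.00
G1 X16.09 Y6.33
G1 X5.83 Y6.33
G1 X5.83 Y24.16
G1 X0.00 Y24.16
G1 X0.00 Y0.00
; layer 2
G0 Z5.31
G0 X0.00 Y0.00
G1 X16.09 Y0.00
G1 X16.09 Y6.33
G1 X5.83 Y6.33
G1 X5.83 Y24.16
G1 X0.00 Y24.16
G1 X0.00 Y0.00
; layer 3
G0 Z7.96
G0 X0.00 Y0.00
G1 X16.09 Y0.00
G1 X16.09 Y6.33
G1 X5.83 Y6.33
G1 X5.83 Y24.16
G1 X0.00 Y24.16
G1 X0.00 Y0.00
M2 ; end

The solid is an L-shaped prism: outer 16.1 × 24.2 mm, arm thicknesses ≈ 6.33 mm (horizontal) and 5.83 mm (vertical), extruded 7.96 mm in z. Slicing at Δz = 2.65 mm — 3 equal slices spanning the solid's height, so layer i sits at z = i·h/3 — gives 3 non-empty perimeters. Each is a 6-segment closed polygon; G0 lifts to the layer z and rapids to the start vertex, then G1 traces the edges.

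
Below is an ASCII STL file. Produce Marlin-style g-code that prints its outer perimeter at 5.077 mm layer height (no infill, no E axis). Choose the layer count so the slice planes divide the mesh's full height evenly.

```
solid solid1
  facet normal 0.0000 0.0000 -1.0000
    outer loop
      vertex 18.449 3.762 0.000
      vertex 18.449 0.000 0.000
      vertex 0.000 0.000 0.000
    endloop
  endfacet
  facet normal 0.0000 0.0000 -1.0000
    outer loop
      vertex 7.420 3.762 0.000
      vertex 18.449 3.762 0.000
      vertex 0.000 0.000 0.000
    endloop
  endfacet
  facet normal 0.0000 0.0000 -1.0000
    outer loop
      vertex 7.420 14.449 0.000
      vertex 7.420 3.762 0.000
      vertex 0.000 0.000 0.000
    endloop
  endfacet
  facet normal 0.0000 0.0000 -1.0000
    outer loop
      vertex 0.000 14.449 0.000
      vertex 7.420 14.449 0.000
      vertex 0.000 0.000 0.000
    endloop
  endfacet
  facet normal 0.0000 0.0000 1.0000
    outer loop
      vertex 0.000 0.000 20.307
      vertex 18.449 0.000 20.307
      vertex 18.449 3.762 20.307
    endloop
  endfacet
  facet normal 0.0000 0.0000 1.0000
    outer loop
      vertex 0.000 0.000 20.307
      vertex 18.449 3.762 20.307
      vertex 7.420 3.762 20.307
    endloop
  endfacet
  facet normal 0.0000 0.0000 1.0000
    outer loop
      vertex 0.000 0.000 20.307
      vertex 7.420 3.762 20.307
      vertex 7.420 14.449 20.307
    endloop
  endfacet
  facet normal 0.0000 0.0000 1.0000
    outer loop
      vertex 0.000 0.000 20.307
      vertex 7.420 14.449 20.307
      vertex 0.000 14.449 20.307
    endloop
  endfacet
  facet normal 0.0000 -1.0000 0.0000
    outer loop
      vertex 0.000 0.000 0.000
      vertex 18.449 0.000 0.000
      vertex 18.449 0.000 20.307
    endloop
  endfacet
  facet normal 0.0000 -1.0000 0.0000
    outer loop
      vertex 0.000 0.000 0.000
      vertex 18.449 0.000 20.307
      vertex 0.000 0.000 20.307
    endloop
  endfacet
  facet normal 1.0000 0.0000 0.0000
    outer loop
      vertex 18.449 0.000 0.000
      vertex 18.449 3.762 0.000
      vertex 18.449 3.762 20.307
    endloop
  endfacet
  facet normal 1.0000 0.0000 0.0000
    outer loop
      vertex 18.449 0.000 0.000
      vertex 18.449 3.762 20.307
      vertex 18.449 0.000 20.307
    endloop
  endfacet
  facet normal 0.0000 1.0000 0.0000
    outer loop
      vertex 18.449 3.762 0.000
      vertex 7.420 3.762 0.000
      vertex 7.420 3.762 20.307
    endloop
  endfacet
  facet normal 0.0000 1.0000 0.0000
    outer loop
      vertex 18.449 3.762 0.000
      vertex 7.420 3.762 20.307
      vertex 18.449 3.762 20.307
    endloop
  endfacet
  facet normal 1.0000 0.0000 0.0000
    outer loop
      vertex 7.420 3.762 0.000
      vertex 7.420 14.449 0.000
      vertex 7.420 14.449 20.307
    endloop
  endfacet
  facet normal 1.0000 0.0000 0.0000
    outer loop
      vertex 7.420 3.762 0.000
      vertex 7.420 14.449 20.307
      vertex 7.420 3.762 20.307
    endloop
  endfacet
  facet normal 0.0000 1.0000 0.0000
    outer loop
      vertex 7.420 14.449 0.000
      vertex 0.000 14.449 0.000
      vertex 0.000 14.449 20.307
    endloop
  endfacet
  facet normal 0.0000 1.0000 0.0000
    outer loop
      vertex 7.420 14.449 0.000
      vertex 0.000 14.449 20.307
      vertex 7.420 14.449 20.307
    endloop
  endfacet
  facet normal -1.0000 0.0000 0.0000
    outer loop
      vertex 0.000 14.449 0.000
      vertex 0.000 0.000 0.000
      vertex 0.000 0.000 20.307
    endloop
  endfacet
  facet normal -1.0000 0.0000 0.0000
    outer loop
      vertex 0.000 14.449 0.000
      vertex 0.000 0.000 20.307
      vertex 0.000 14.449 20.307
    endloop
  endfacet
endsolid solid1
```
; perimeter-only toolpath
G21 ; units = mm
G90 ; absolute positioning
G28 ; home
; layer 1
G0 Z5.077
G0 X0.000 Y0.000
G1 X18.449 Y0.000
G1 X18.449 Y3.762
G1 X7.420 Y3.762
G1 X7.420 Y14.449
G1 X0.000 Y14.449
G1 X0.000 Y0.000
; layer 2
G0 Z10.153
G0 X0.000 Y0.000
G1 X18.449 Y0.000
G1 X18.449 Y3.762
G1 X7.420 Y3.762
G1 X7.420 Y14.449
G1 X0.000 Y14.449
G1 X0.000 Y0.000
; layer 3
G0 Z15.230
G0 X0.000 Y0.000
G1 X18.449 Y0.000
G1 X18.449 Y3.762
G1 X7.420 Y3.762
G1 X7.420 Y14.449
G1 X0.000 Y14.449
G1 X0.000 Y0.000
; layer 4
G0 Z20.307
G0 X0.000 Y0.000
G1 X18.449 Y0.000
G1 X18.449 Y3.762
G1 X7.420 Y3.762
G1 X7.420 Y14.449
G1 X0.000 Y14.449
G1 X0.000 Y0.000
M2 ; end

The solid is an L-shaped prism: outer 18.4 × 14.4 mm, arm thicknesses ≈ 3.76 mm (horizontal) and 7.42 mm (vertical), extruded 20.3 mm in z. Slicing at Δz = 5.077 mm — 4 equal slices spanning the solid's height, so layer i sits at z = i·h/4 — gives 4 non-empty perimeters. Each is a 6-segment closed polygon; G0 lifts to the layer z and rapids to the start vertex, then G1 traces the edges.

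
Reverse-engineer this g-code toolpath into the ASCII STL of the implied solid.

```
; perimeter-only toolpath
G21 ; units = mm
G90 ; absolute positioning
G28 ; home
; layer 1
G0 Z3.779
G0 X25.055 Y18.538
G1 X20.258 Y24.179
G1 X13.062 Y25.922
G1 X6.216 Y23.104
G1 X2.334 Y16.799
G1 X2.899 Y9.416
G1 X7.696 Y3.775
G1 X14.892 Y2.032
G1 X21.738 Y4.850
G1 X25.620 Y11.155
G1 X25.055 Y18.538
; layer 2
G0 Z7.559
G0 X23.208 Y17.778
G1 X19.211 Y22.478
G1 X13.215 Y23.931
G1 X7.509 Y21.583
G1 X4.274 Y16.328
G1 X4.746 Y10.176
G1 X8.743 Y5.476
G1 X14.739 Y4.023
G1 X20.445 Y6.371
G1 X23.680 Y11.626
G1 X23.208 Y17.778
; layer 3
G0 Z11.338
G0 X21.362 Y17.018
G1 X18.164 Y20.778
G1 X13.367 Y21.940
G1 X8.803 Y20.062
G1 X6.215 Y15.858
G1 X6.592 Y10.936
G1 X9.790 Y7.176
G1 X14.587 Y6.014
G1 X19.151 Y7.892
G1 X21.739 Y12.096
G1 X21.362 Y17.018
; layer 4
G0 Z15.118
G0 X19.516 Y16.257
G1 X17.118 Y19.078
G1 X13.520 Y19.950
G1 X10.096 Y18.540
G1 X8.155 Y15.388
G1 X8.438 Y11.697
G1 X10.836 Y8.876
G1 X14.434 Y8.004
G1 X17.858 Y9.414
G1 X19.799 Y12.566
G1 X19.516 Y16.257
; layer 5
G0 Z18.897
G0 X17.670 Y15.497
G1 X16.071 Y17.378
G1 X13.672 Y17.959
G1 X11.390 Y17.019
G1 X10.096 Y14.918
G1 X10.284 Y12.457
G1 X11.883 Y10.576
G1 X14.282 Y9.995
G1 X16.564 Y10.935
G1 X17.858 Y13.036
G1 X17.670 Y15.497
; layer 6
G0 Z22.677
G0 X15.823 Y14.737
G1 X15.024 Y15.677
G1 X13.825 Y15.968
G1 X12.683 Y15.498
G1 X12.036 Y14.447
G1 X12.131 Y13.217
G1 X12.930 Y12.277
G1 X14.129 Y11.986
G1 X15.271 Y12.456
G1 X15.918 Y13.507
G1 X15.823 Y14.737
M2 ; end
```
solid part
  facet normal 0.0000 0.0000 -1.0000
    outer loop
      vertex 12.910 27.913 0.000
      vertex 21.305 25.879 0.000
      vertex 26.901 19.298 0.000
    endloop
  endfacet
  facet normal 0.0000 0.0000 -1.0000
    outer loop
      vertex 4.922 24.625 0.000
      vertex 12.910 27.913 0.000
      vertex 26.901 19.298 0.000
    endloop
  endfacet
  facet normal 0.0000 0.0000 -1.0000
    outer loop
      vertex 0.393 17.269 0.000
      vertex 4.922 24.625 0.000
      vertex 26.901 19.298 0.000
    endloop
  endfacet
  facet normal 0.0000 0.0000 -1.0000
    outer loop
      vertex 1.053 8.656 0.000
      vertex 0.393 17.269 0.000
      vertex 26.901 19.298 0.000
    endloop
  endfacet
  facet normal 0.0000 0.0000 -1.0000
    outer loop
      vertex 6.649 2.075 0.000
      vertex 1.053 8.656 0.000
      vertex 26.901 19.298 0.000
    endloop
  endfacet
  facet normal 0.0000 0.0000 -1.0000
    outer loop
      vertex 15.044 0.041 0.000
      vertex 6.649 2.075 0.000
      vertex 26.901 19.298 0.000
    endloop
  endfacet
  facet normal 0.0000 0.0000 -1.0000
    outer loop
      vertex 23.032 3.329 0.000
      vertex 15.044 0.041 0.000
      vertex 26.901 19.298 0.000
    endloop
  endfacet
  facet normal 0.0000 0.0000 -1.0000
    outer loop
      vertex 27.561 10.685 0.000
      vertex 23.032 3.329 0.000
      vertex 26.901 19.298 0.000
    endloop
  endfacet
  facet normal 0.6807 0.5788 0.4490
    outer loop
      vertex 26.901 19.298 0.000
      vertex 21.305 25.879 0.000
      vertex 13.977 13.977 26.456
    endloop
  endfacet
  facet normal 0.2104 0.8684 0.4490
    outer loop
      vertex 21.305 25.879 0.000
      vertex 12.910 27.913 0.000
      vertex 13.977 13.977 26.456
    endloop
  endfacet
  facet normal -0.3401 0.8263 0.4490
    outer loop
      vertex 12.910 27.913 0.000
      vertex 4.922 24.625 0.000
      vertex 13.977 13.977 26.456
    endloop
  endfacet
  facet normal -0.7609 0.4685 0.4490
    outer loop
      vertex 4.922 24.625 0.000
      vertex 0.393 17.269 0.000
      vertex 13.977 13.977 26.456
    endloop
  endfacet
  facet normal -0.8909 -0.0683 0.4490
    outer loop
      vertex 0.393 17.269 0.000
      vertex 1.053 8.656 0.000
      vertex 13.977 13.977 26.456
    endloop
  endfacet
  facet normal -0.6807 -0.5788 0.4490
    outer loop
      vertex 1.053 8.656 0.000
      vertex 6.649 2.075 0.000
      vertex 13.977 13.977 26.456
    endloop
  endfacet
  facet normal -0.2104 -0.8684 0.4490
    outer loop
      vertex 6.649 2.075 0.000
      vertex 15.044 0.041 0.000
      vertex 13.977 13.977 26.456
    endloop
  endfacet
  facet normal 0.3401 -0.8263 0.4490
    outer loop
      vertex 15.044 0.041 0.000
      vertex 23.032 3.329 0.000
      vertex 13.977 13.977 26.456
    endloop
  endfacet
  facet normal 0.7609 -0.4685 0.4490
    outer loop
      vertex 23.032 3.329 0.000
      vertex 27.561 10.685 0.000
      vertex 13.977 13.977 26.456
    endloop
  endfacet
  facet normal 0.8909 0.0683 0.4490
    outer loop
      vertex 27.561 10.685 0.000
      vertex 26.901 19.298 0.000
      vertex 13.977 13.977 26.456
    endloop
  endfacet
endsolid part

The G0 Z moves step by Δz≈3.779 mm. The G1 loops shrink linearly with z, so the solid tapers from its base footprint up to z≈26.5. Closing with a flat bottom cap and the tapered top and triangulating gives 18 facets — a regular 10-sided pyramid, base circumscribed radius ≈ 14 mm, apex at z ≈ 26.5 mm.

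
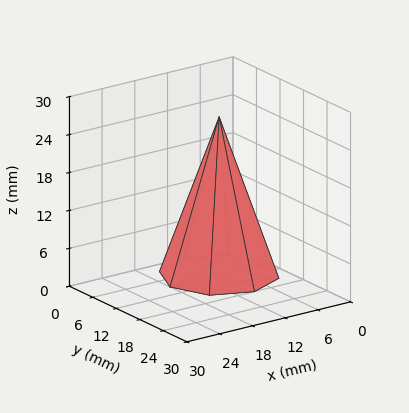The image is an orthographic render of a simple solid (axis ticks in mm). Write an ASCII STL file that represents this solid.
Reading the render: the shape is a regular 8-sided pyramid, base circumscribed radius ≈ 9 mm, apex at z ≈ 25 mm (dimensions read to the nearest mm from the axis ticks). For the STL, each face is triangulated and given an outward normal.

solid part
  facet normal 0.0000 0.0000 -1.0000
    outer loop
      vertex 9.000 18.000 0.000
      vertex 15.364 15.364 0.000
      vertex 18.000 9.000 0.000
    endloop
  endfacet
  facet normal 0.0000 0.0000 -1.0000
    outer loop
      vertex 2.636 15.364 0.000
      vertex 9.000 18.000 0.000
      vertex 18.000 9.000 0.000
    endloop
  endfacet
  facet normal 0.0000 0.0000 -1.0000
    outer loop
      vertex 0.000 9.000 0.000
      vertex 2.636 15.364 0.000
      vertex 18.000 9.000 0.000
    endloop
  endfacet
  facet normal 0.0000 0.0000 -1.0000
    outer loop
      vertex 2.636 2.636 0.000
      vertex 0.000 9.000 0.000
      vertex 18.000 9.000 0.000
    endloop
  endfacet
  facet normal 0.0000 0.0000 -1.0000
    outer loop
      vertex 9.000 0.000 0.000
      vertex 2.636 2.636 0.000
      vertex 18.000 9.000 0.000
    endloop
  endfacet
  facet normal 0.0000 0.0000 -1.0000
    outer loop
      vertex 15.364 2.636 0.000
      vertex 9.000 0.000 0.000
      vertex 18.000 9.000 0.000
    endloop
  endfacet
  facet normal 0.8767 0.3631 0.3156
    outer loop
      vertex 18.000 9.000 0.000
      vertex 15.364 15.364 0.000
      vertex 9.000 9.000 25.000
    endloop
  endfacet
  facet normal 0.3631 0.8767 0.3156
    outer loop
      vertex 15.364 15.364 0.000
      vertex 9.000 18.000 0.000
      vertex 9.000 9.000 25.000
    endloop
  endfacet
  facet normal -0.3631 0.8767 0.3156
    outer loop
      vertex 9.000 18.000 0.000
      vertex 2.636 15.364 0.000
      vertex 9.000 9.000 25.000
    endloop
  endfacet
  facet normal -0.8767 0.3631 0.3156
    outer loop
      vertex 2.636 15.364 0.000
      vertex 0.000 9.000 0.000
      vertex 9.000 9.000 25.000
    endloop
  endfacet
  facet normal -0.8767 -0.3631 0.3156
    outer loop
      vertex 0.000 9.000 0.000
      vertex 2.636 2.636 0.000
      vertex 9.000 9.000 25.000
    endloop
  endfacet
  facet normal -0.3631 -0.8767 0.3156
    outer loop
      vertex 2.636 2.636 0.000
      vertex 9.000 0.000 0.000
      vertex 9.000 9.000 25.000
    endloop
  endfacet
  facet normal 0.3631 -0.8767 0.3156
    outer loop
      vertex 9.000 0.000 0.000
      vertex 15.364 2.636 0.000
      vertex 9.000 9.000 25.000
    endloop
  endfacet
  facet normal 0.8767 -0.3631 0.3156
    outer loop
      vertex 15.364 2.636 0.000
      vertex 18.000 9.000 0.000
      vertex 9.000 9.000 25.000
    endloop
  endfacet
endsolid part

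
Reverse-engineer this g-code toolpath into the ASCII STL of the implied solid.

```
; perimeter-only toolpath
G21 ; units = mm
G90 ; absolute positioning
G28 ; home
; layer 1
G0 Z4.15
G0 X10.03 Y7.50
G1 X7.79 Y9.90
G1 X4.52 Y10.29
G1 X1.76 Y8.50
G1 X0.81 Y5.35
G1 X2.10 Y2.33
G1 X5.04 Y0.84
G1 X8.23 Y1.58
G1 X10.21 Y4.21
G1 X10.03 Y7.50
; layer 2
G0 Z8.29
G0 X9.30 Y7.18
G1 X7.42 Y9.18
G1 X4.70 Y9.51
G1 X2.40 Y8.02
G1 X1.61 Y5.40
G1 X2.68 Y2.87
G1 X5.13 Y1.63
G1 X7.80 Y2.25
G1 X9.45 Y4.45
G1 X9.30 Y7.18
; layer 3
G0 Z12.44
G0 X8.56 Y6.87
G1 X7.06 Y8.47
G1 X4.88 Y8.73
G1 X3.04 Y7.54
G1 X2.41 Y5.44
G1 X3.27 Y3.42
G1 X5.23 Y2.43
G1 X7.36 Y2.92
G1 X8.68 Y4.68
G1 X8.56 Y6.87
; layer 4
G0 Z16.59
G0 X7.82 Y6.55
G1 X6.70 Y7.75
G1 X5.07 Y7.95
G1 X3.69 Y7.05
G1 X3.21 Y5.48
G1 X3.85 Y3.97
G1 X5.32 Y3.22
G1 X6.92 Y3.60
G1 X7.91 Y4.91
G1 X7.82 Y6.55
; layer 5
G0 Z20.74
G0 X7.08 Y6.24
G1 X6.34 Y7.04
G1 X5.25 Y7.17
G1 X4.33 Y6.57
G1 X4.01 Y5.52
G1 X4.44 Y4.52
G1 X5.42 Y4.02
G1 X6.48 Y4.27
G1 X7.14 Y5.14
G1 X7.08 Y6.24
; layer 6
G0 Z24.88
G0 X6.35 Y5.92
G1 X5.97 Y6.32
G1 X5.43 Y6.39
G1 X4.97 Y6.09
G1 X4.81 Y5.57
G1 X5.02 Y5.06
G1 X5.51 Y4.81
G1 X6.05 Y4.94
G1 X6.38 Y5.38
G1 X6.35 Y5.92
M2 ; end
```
solid part
  facet normal 0.0000 0.0000 -1.0000
    outer loop
      vertex 4.34 11.07 0.00
      vertex 8.15 10.61 0.00
      vertex 10.77 7.81 0.00
    endloop
  endfacet
  facet normal 0.0000 0.0000 -1.0000
    outer loop
      vertex 1.12 8.98 0.00
      vertex 4.34 11.07 0.00
      vertex 10.77 7.81 0.00
    endloop
  endfacet
  facet normal 0.0000 0.0000 -1.0000
    outer loop
      vertex 0.01 5.31 0.00
      vertex 1.12 8.98 0.00
      vertex 10.77 7.81 0.00
    endloop
  endfacet
  facet normal 0.0000 0.0000 -1.0000
    outer loop
      vertex 1.51 1.78 0.00
      vertex 0.01 5.31 0.00
      vertex 10.77 7.81 0.00
    endloop
  endfacet
  facet normal 0.0000 0.0000 -1.0000
    outer loop
      vertex 4.94 0.04 0.00
      vertex 1.51 1.78 0.00
      vertex 10.77 7.81 0.00
    endloop
  endfacet
  facet normal 0.0000 0.0000 -1.0000
    outer loop
      vertex 8.67 0.91 0.00
      vertex 4.94 0.04 0.00
      vertex 10.77 7.81 0.00
    endloop
  endfacet
  facet normal 0.0000 0.0000 -1.0000
    outer loop
      vertex 10.98 3.98 0.00
      vertex 8.67 0.91 0.00
      vertex 10.77 7.81 0.00
    endloop
  endfacet
  facet normal 0.7184 0.6723 0.1786
    outer loop
      vertex 10.77 7.81 0.00
      vertex 8.15 10.61 0.00
      vertex 5.61 5.61 29.03
    endloop
  endfacet
  facet normal 0.1179 0.9768 0.1786
    outer loop
      vertex 8.15 10.61 0.00
      vertex 4.34 11.07 0.00
      vertex 5.61 5.61 29.03
    endloop
  endfacet
  facet normal -0.5357 0.8253 0.1787
    outer loop
      vertex 4.34 11.07 0.00
      vertex 1.12 8.98 0.00
      vertex 5.61 5.61 29.03
    endloop
  endfacet
  facet normal -0.9418 0.2848 0.1787
    outer loop
      vertex 1.12 8.98 0.00
      vertex 0.01 5.31 0.00
      vertex 5.61 5.61 29.03
    endloop
  endfacet
  facet normal -0.9055 -0.3848 0.1787
    outer loop
      vertex 0.01 5.31 0.00
      vertex 1.51 1.78 0.00
      vertex 5.61 5.61 29.03
    endloop
  endfacet
  facet normal -0.4451 -0.8775 0.1786
    outer loop
      vertex 1.51 1.78 0.00
      vertex 4.94 0.04 0.00
      vertex 5.61 5.61 29.03
    endloop
  endfacet
  facet normal 0.2235 -0.9582 0.1787
    outer loop
      vertex 4.94 0.04 0.00
      vertex 8.67 0.91 0.00
      vertex 5.61 5.61 29.03
    endloop
  endfacet
  facet normal 0.7862 -0.5916 0.1786
    outer loop
      vertex 8.67 0.91 0.00
      vertex 10.98 3.98 0.00
      vertex 5.61 5.61 29.03
    endloop
  endfacet
  facet normal 0.9824 0.0539 0.1787
    outer loop
      vertex 10.98 3.98 0.00
      vertex 10.77 7.81 0.00
      vertex 5.61 5.61 29.03
    endloop
  endfacet
endsolid part

The G0 Z moves step by Δz≈4.15 mm. The G1 loops shrink linearly with z, so the solid tapers from its base footprint up to z≈29. Closing with a flat bottom cap and the tapered top and triangulating gives 16 facets — a regular 9-sided pyramid, base circumscribed radius ≈ 5.61 mm, apex at z ≈ 29 mm.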